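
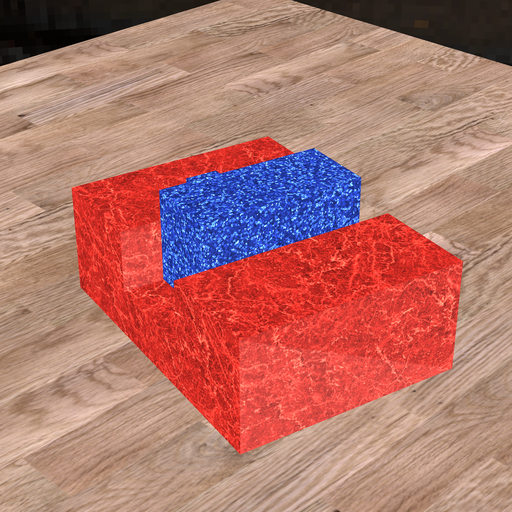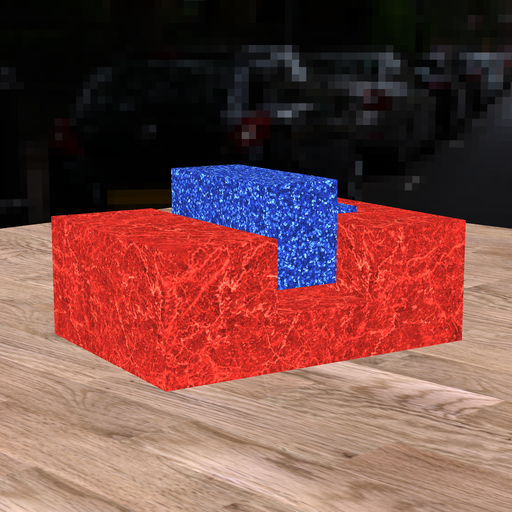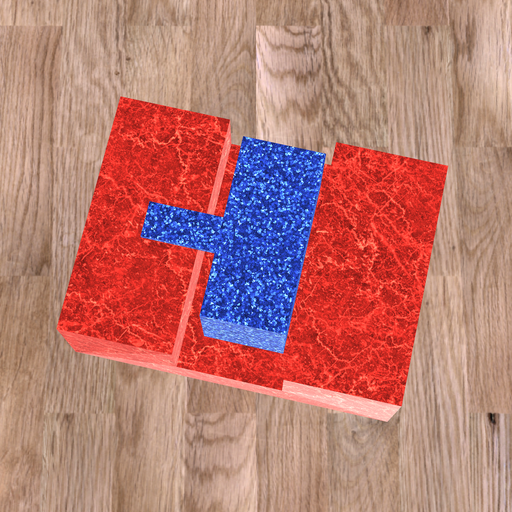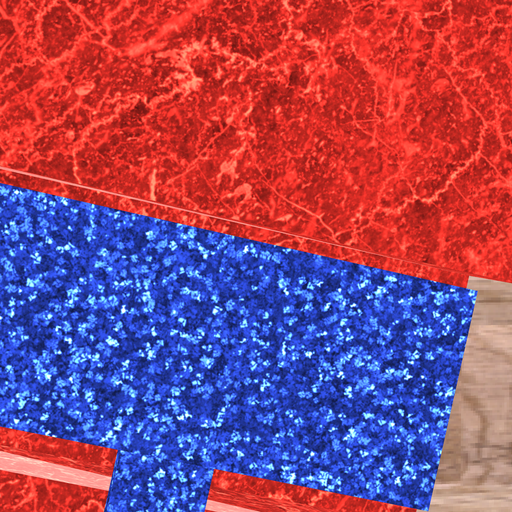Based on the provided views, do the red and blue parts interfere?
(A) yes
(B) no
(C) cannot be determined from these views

(B) no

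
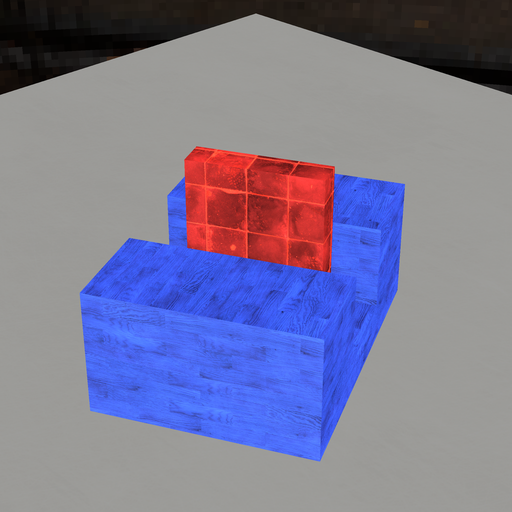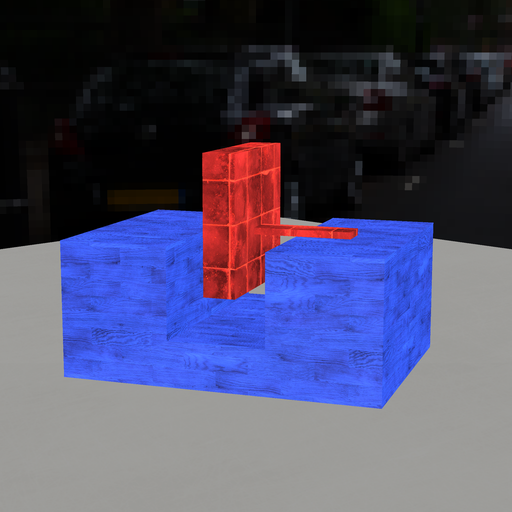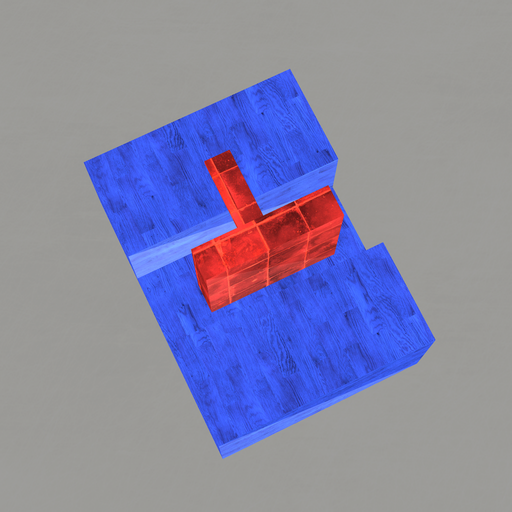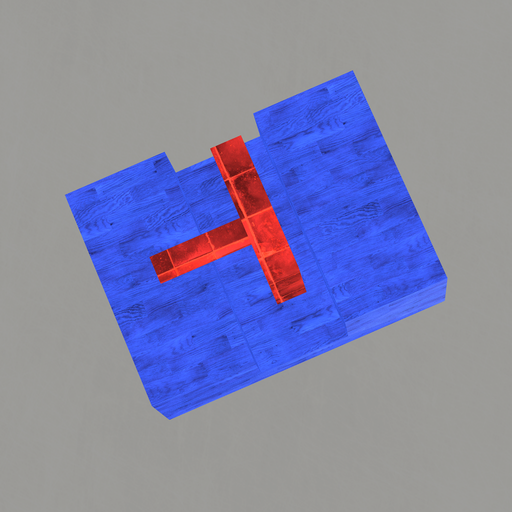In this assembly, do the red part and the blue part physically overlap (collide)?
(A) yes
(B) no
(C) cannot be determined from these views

(B) no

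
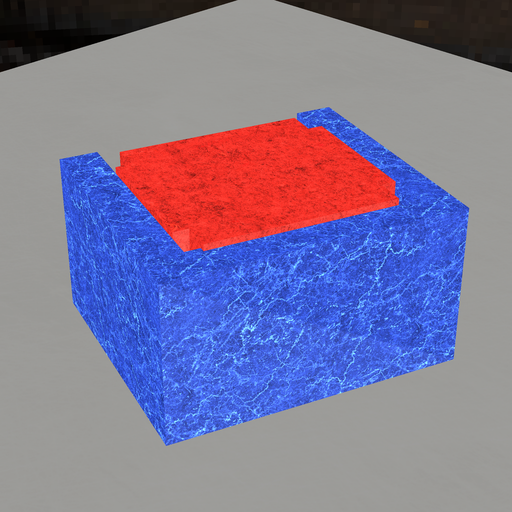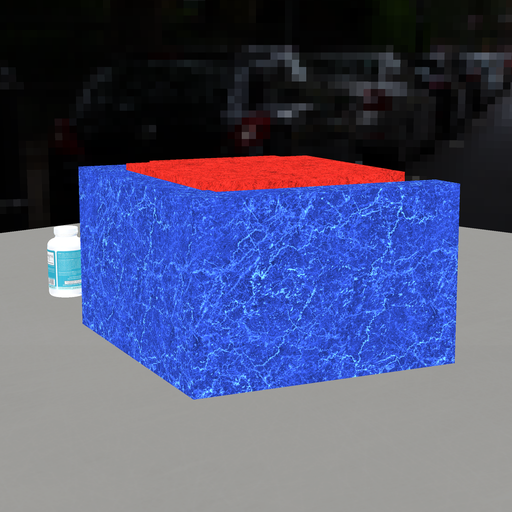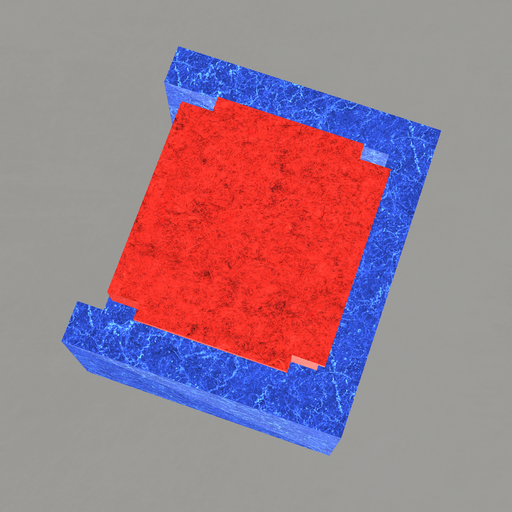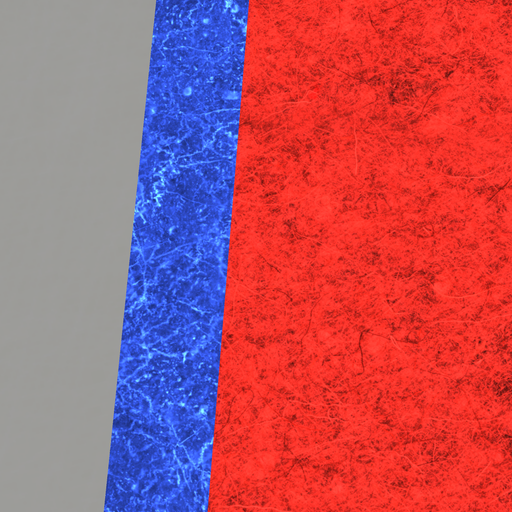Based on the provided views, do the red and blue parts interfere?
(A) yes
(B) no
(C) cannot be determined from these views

(A) yes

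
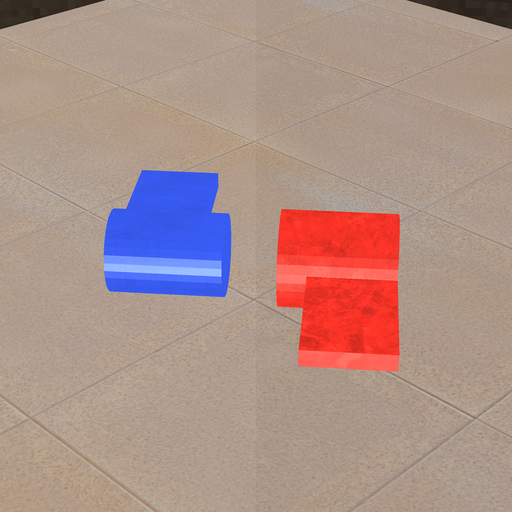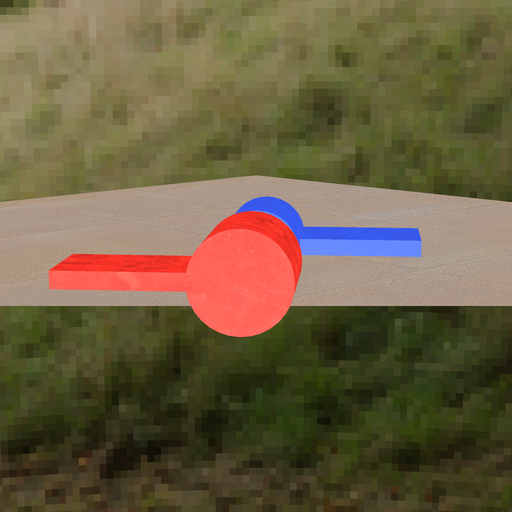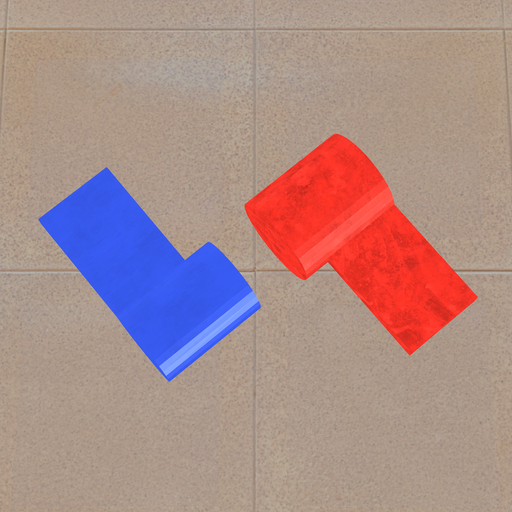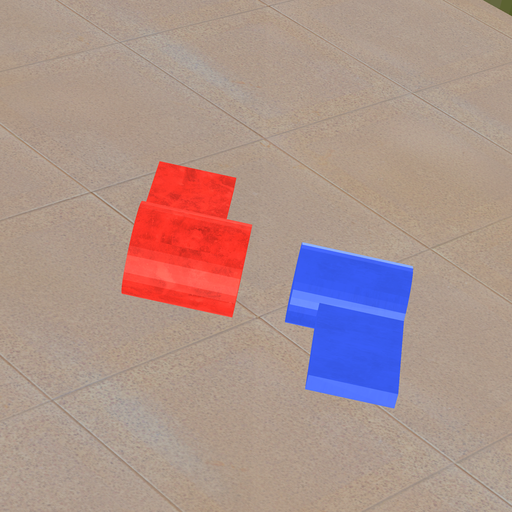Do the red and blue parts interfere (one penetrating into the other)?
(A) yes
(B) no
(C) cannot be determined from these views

(B) no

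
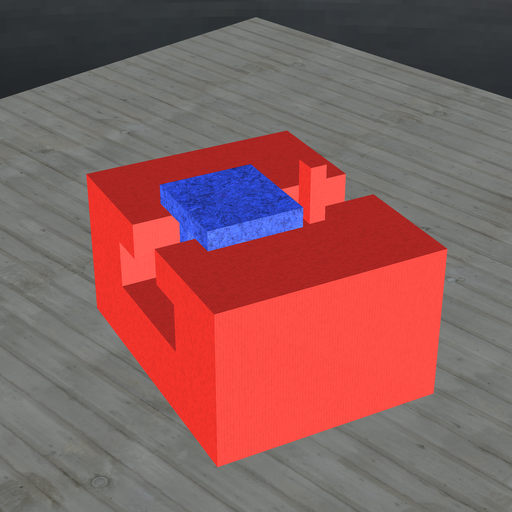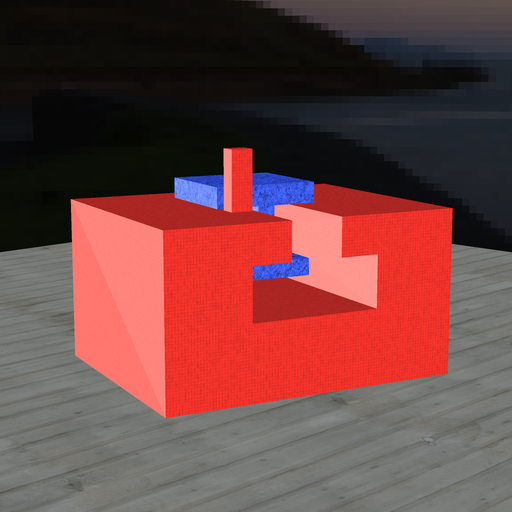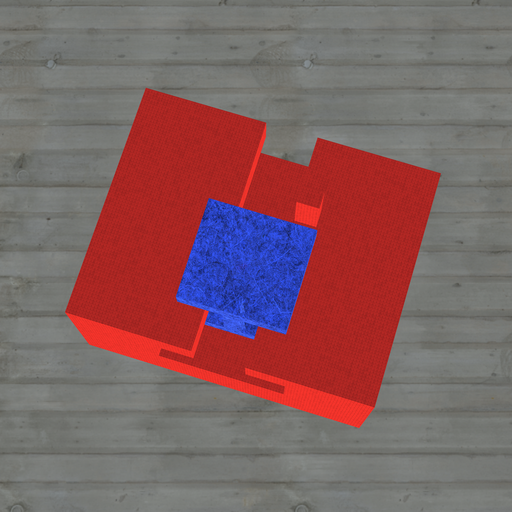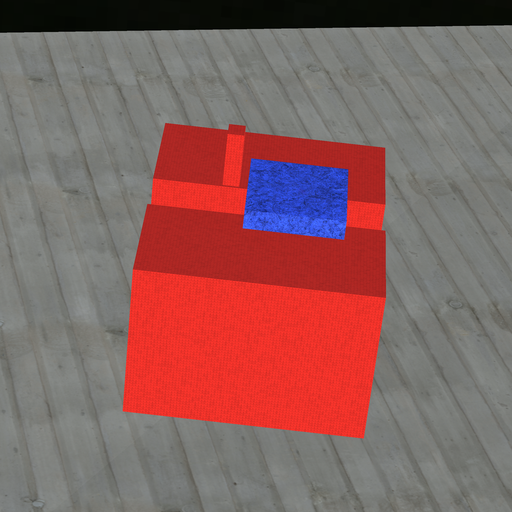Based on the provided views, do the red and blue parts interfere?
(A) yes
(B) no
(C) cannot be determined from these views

(B) no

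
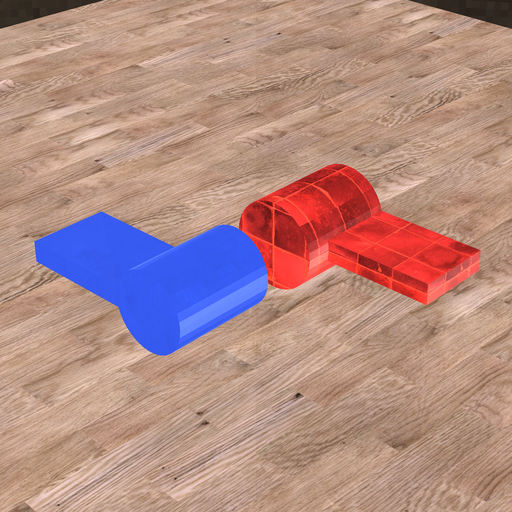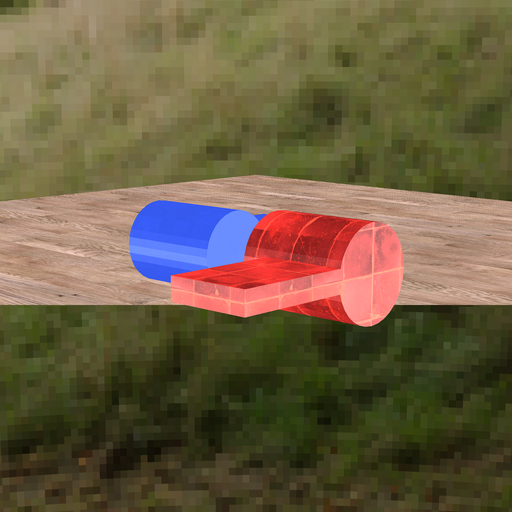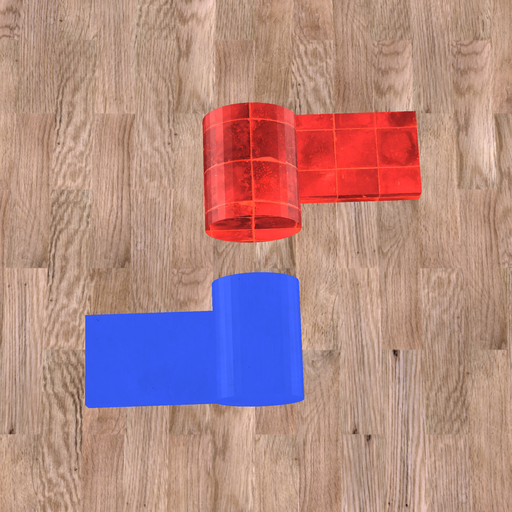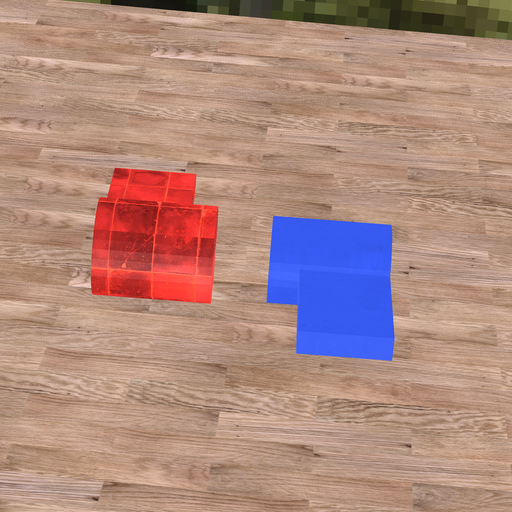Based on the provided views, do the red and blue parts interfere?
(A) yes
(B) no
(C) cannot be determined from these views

(B) no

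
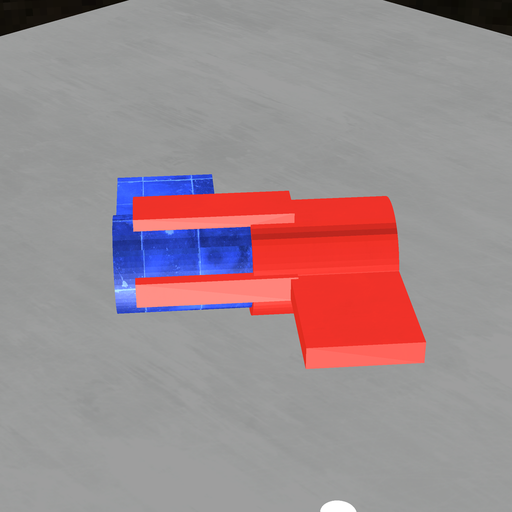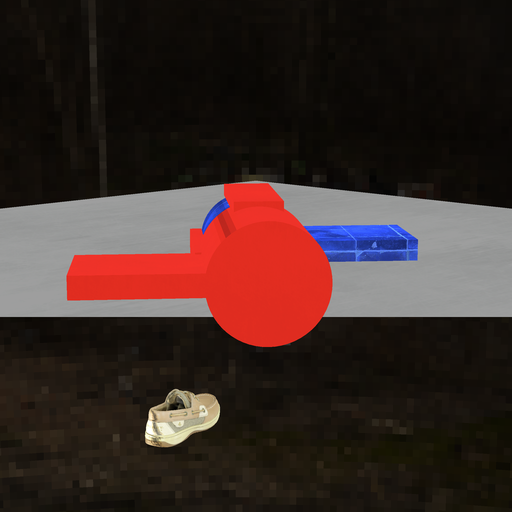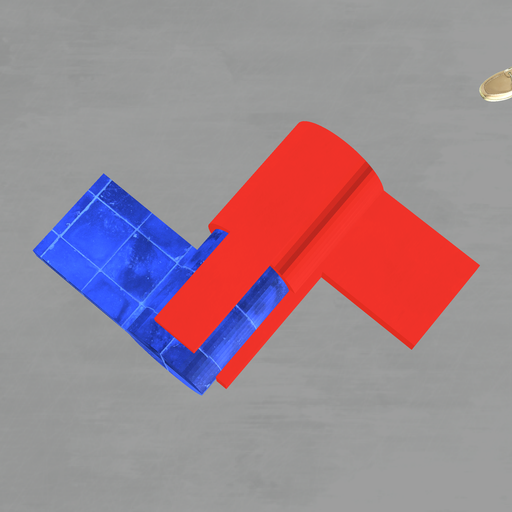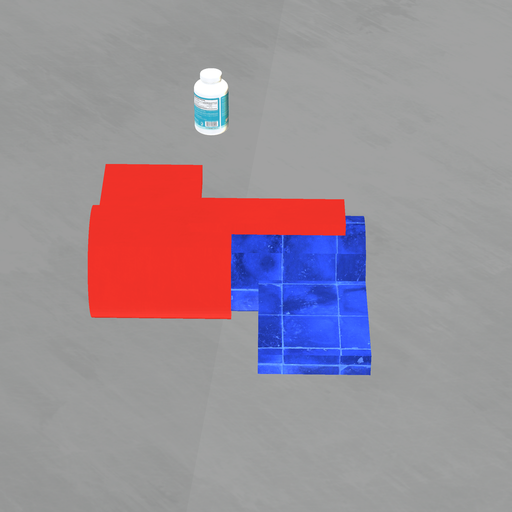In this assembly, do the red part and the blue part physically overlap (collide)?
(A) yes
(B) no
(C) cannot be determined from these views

(A) yes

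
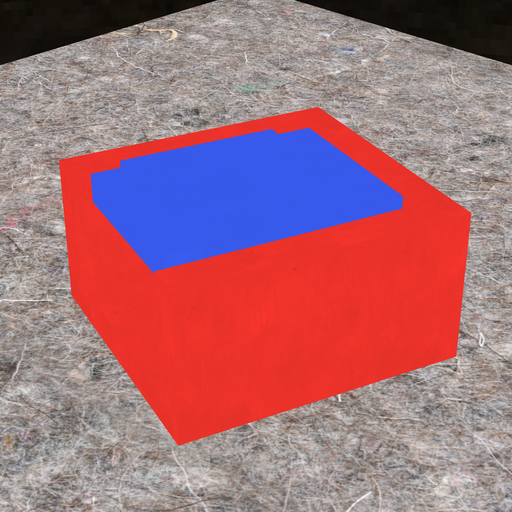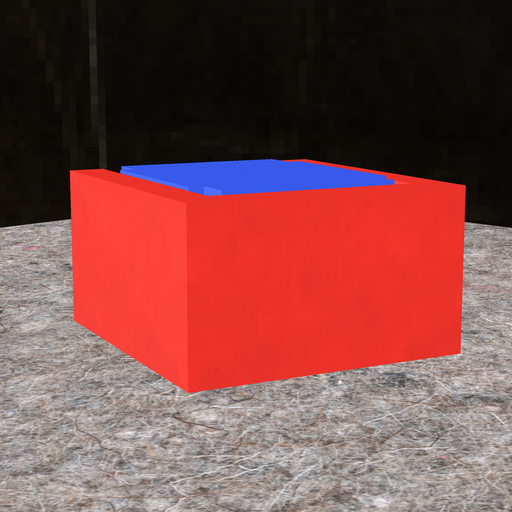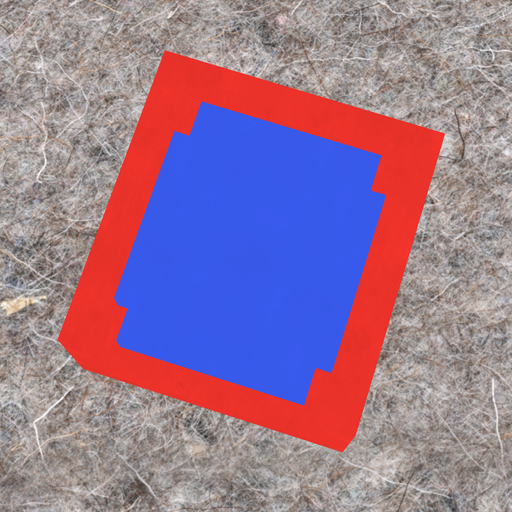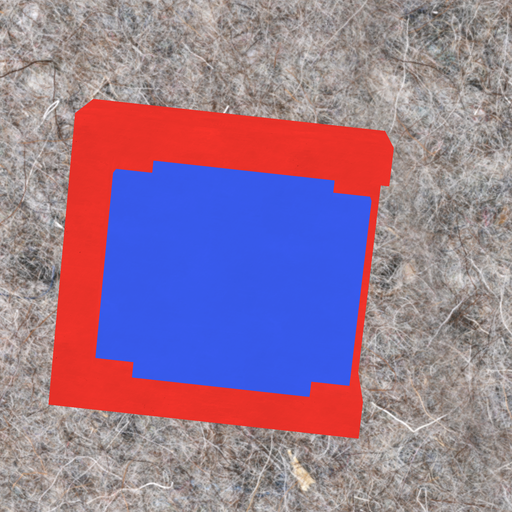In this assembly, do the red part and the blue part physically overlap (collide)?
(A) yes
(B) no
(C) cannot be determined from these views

(B) no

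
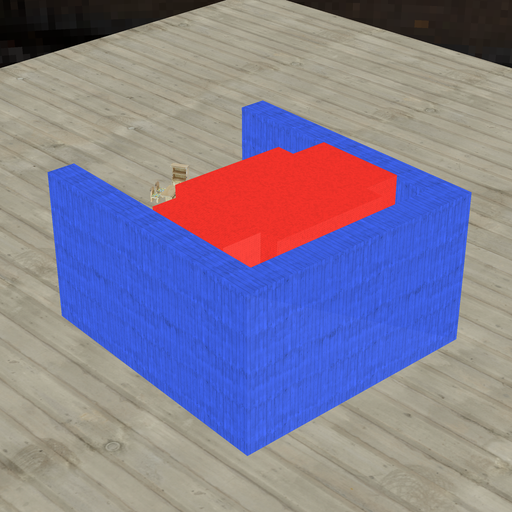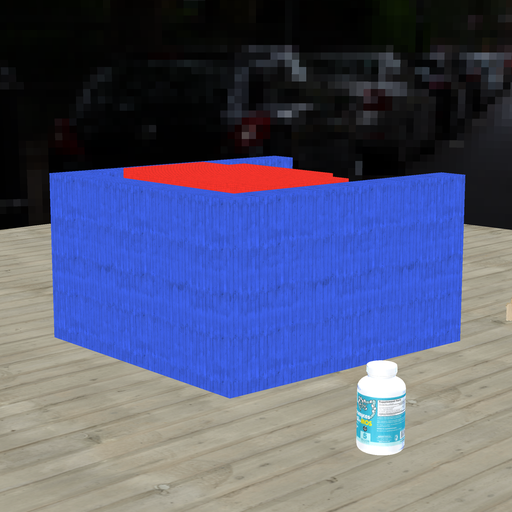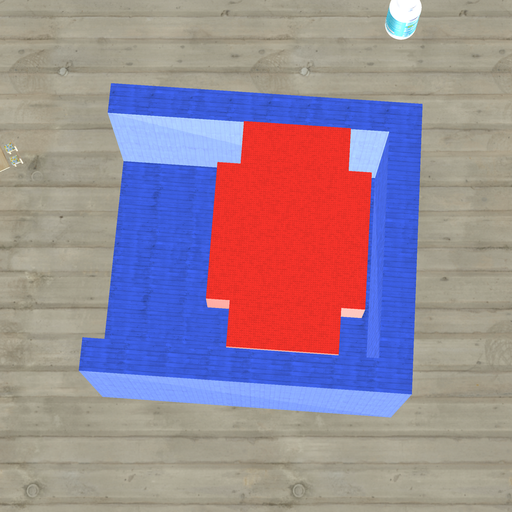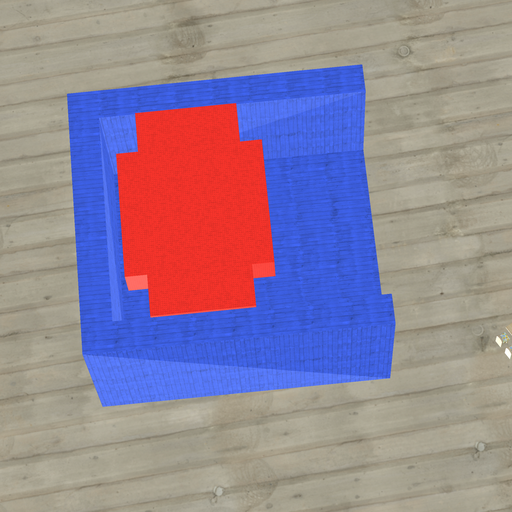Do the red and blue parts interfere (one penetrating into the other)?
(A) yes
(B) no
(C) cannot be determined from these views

(B) no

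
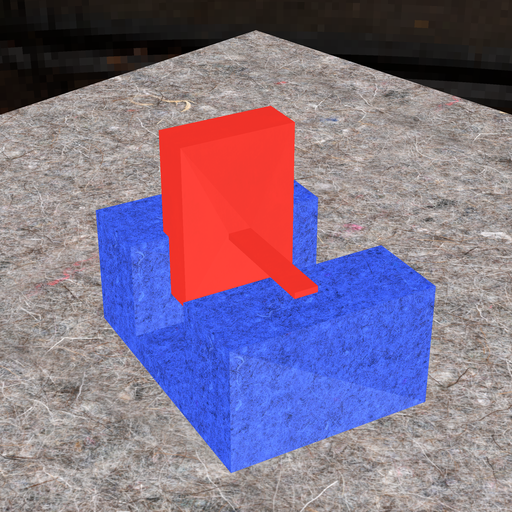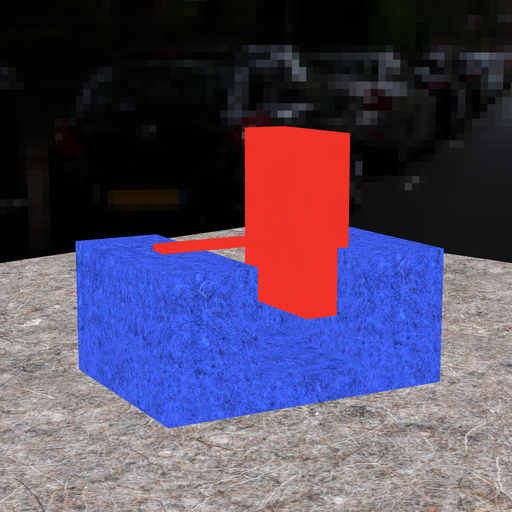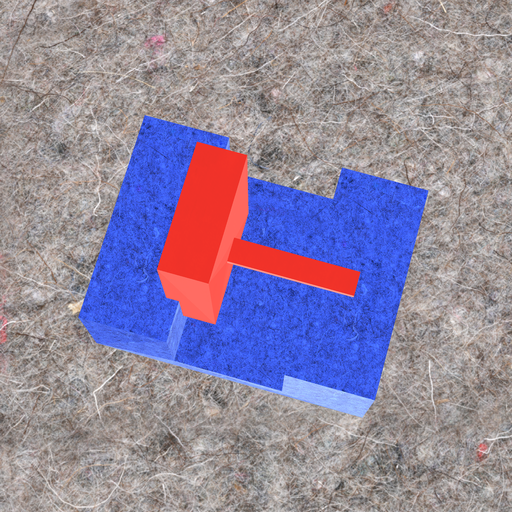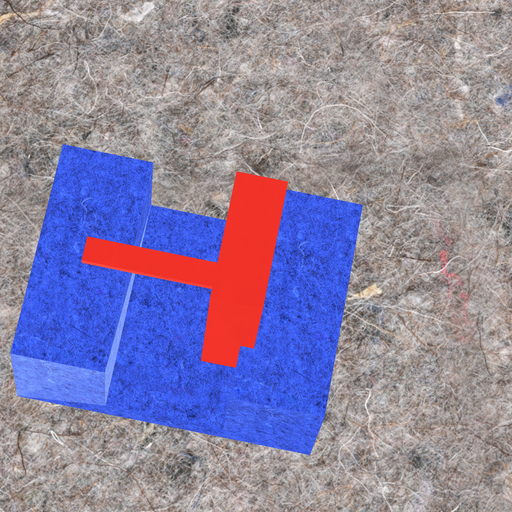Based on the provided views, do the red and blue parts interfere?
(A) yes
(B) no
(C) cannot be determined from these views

(A) yes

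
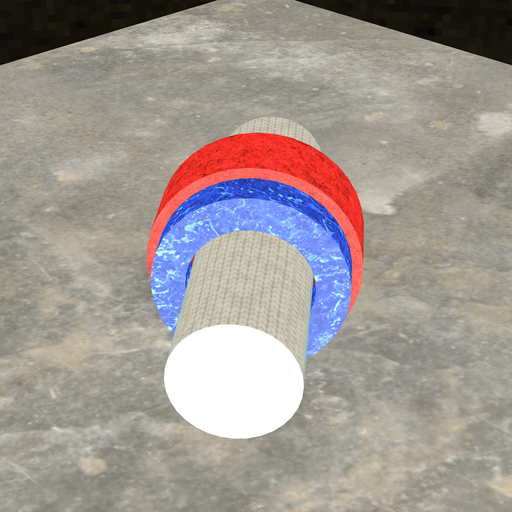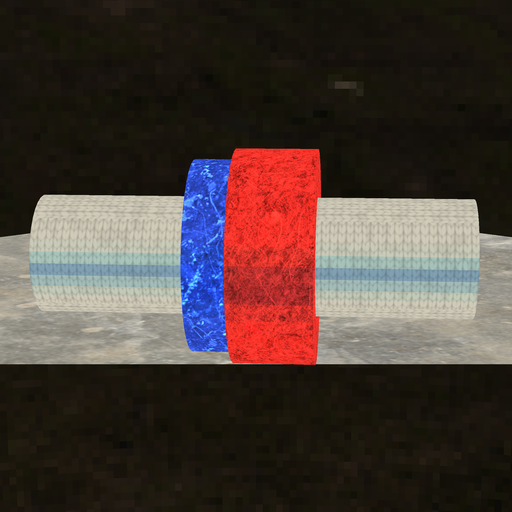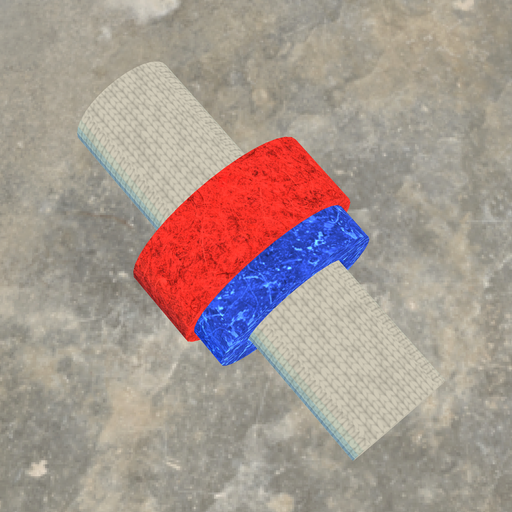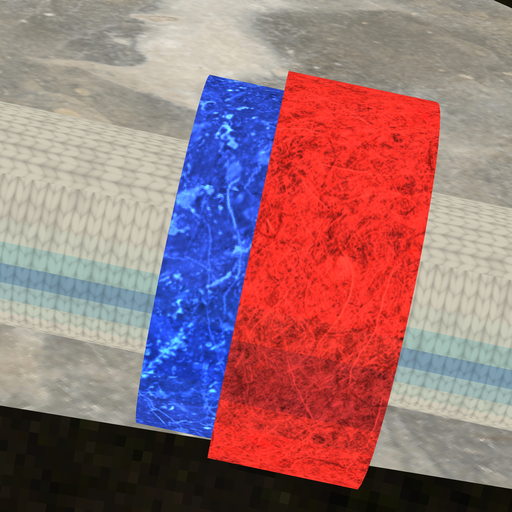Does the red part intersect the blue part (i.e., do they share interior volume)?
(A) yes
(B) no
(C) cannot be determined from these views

(A) yes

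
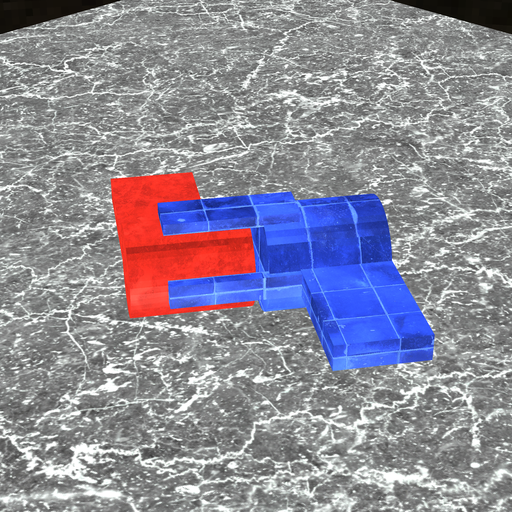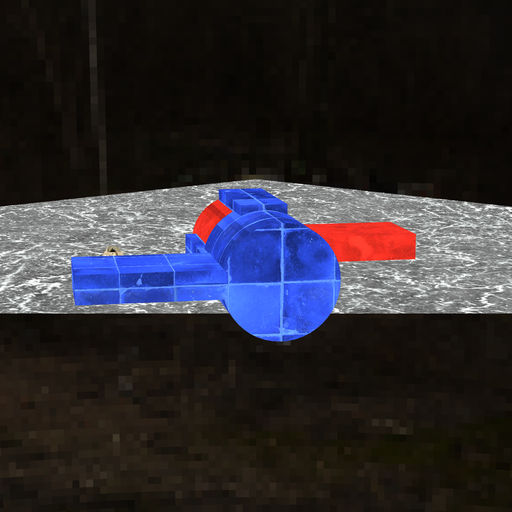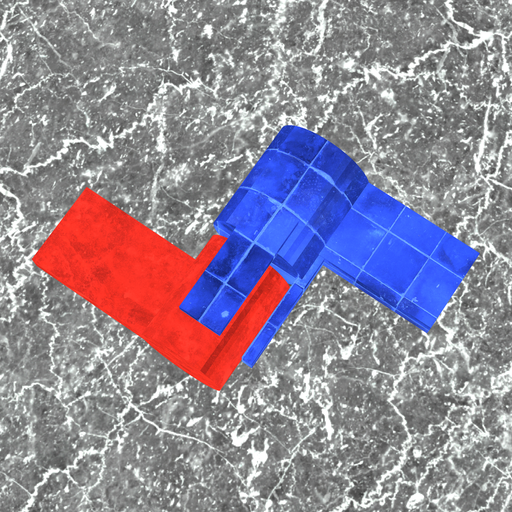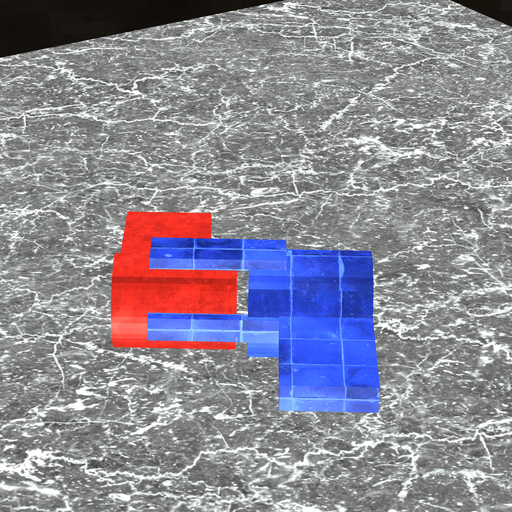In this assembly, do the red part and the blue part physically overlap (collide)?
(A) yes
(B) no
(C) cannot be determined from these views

(B) no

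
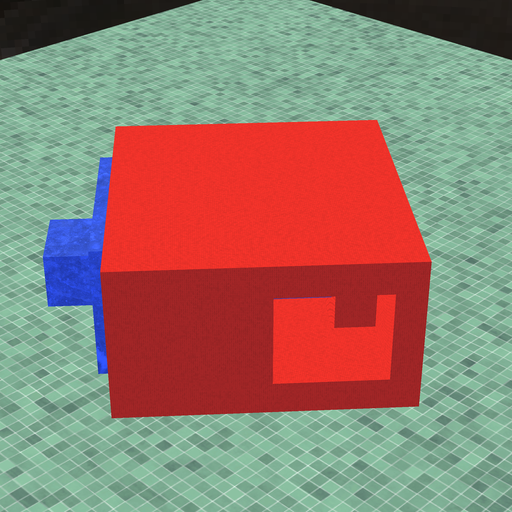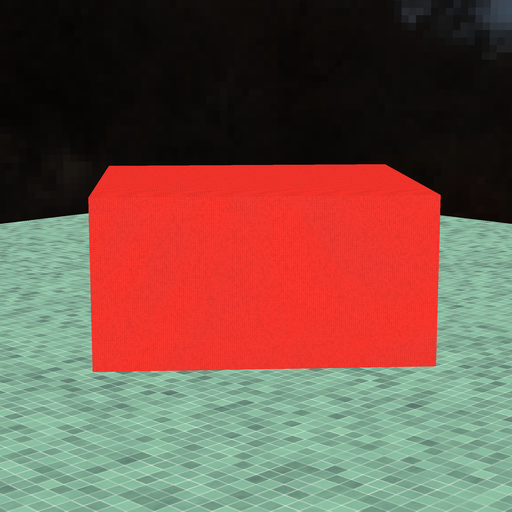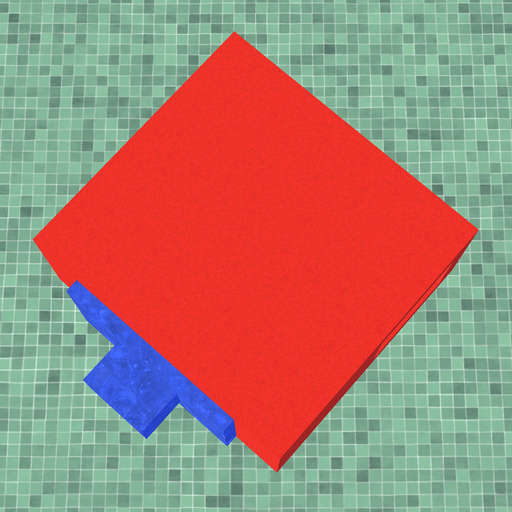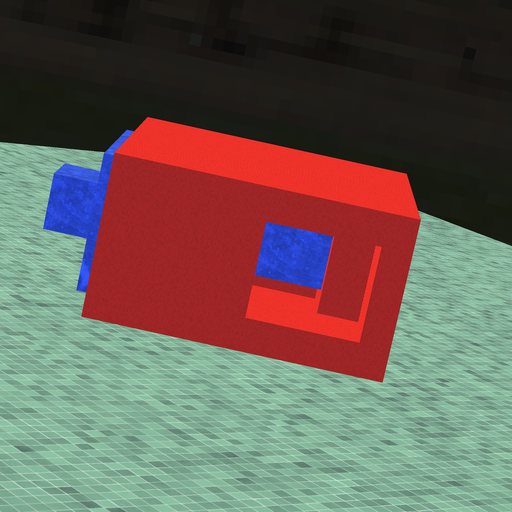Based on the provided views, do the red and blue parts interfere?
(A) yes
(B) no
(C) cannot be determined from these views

(A) yes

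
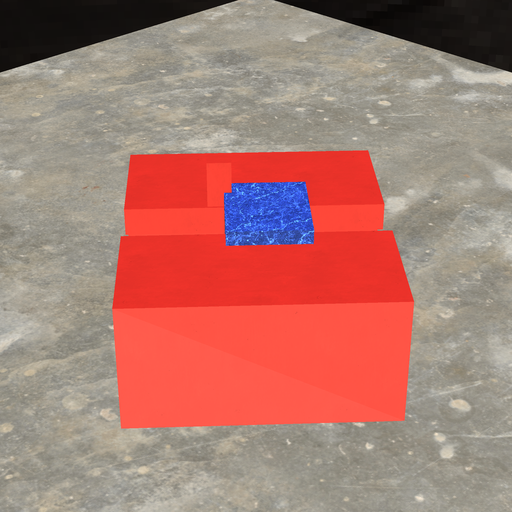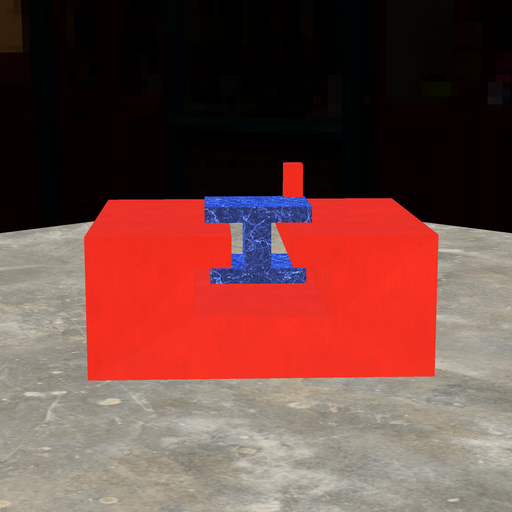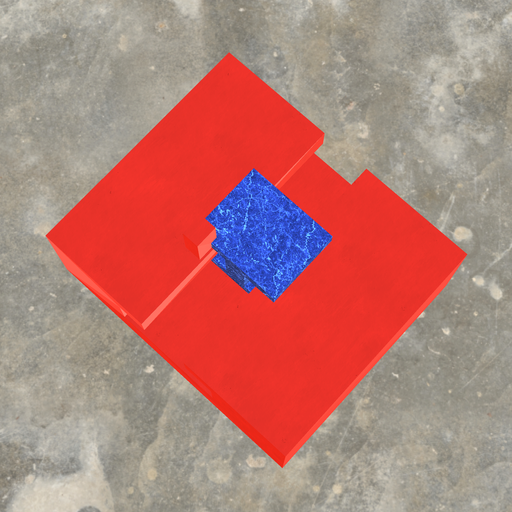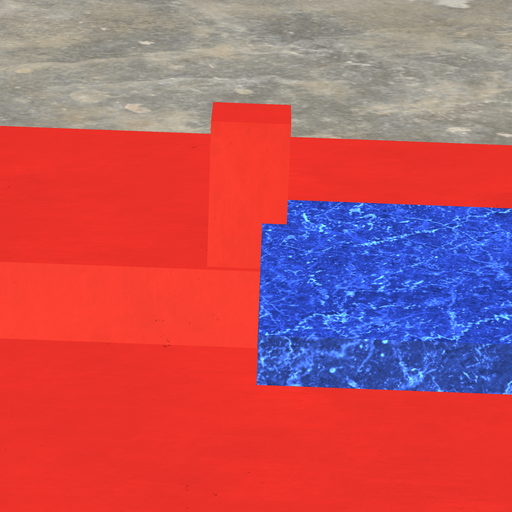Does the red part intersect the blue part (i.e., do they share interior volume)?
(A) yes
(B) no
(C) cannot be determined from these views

(A) yes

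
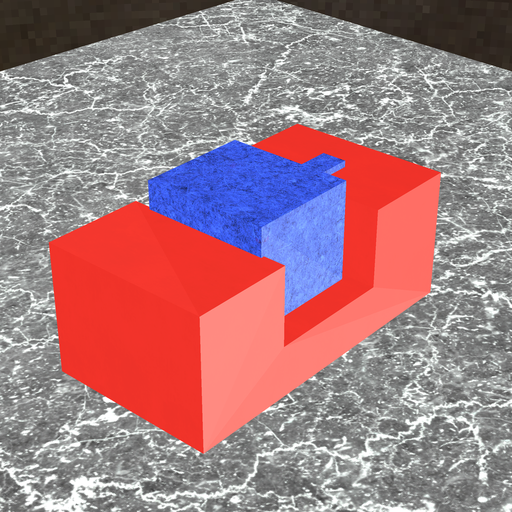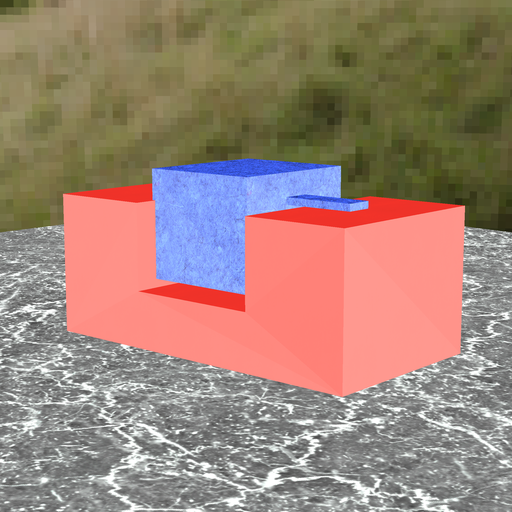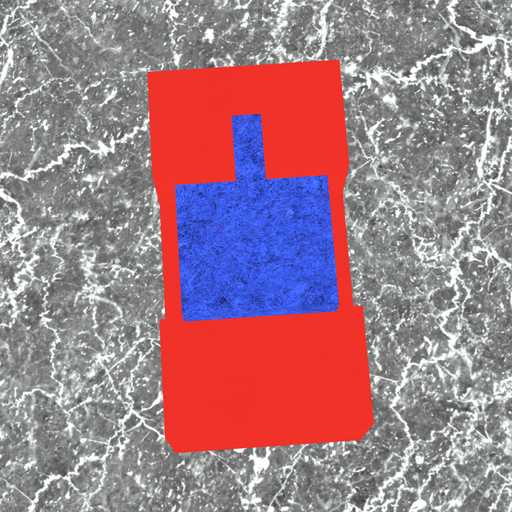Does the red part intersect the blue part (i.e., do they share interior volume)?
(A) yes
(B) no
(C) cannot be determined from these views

(A) yes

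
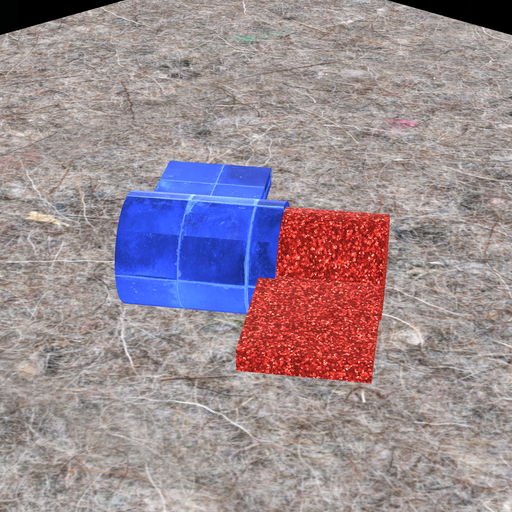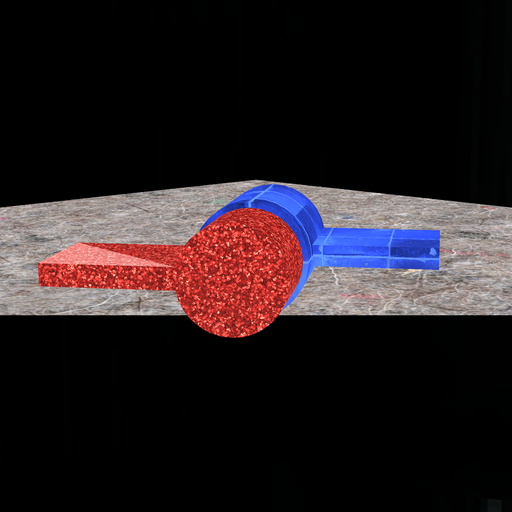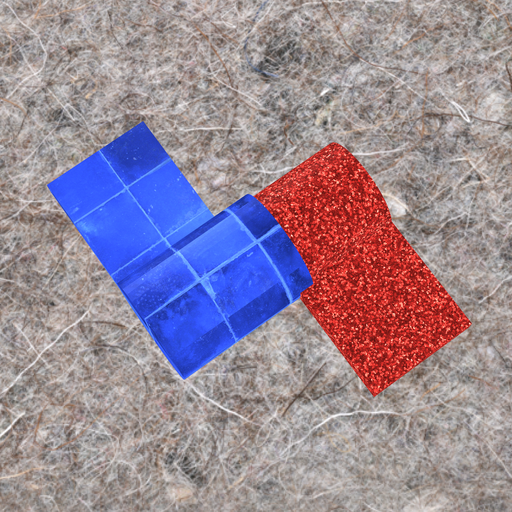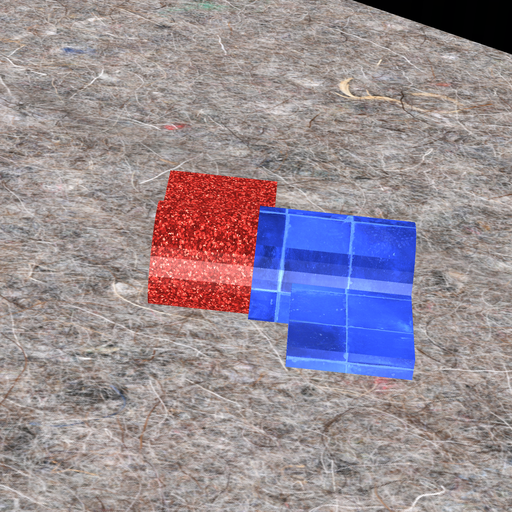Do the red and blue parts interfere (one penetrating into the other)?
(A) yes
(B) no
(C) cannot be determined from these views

(A) yes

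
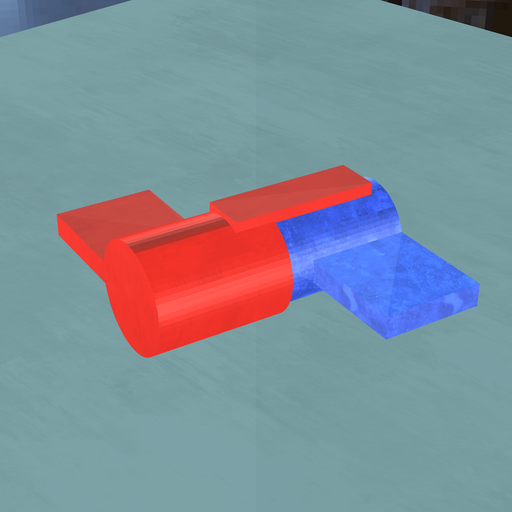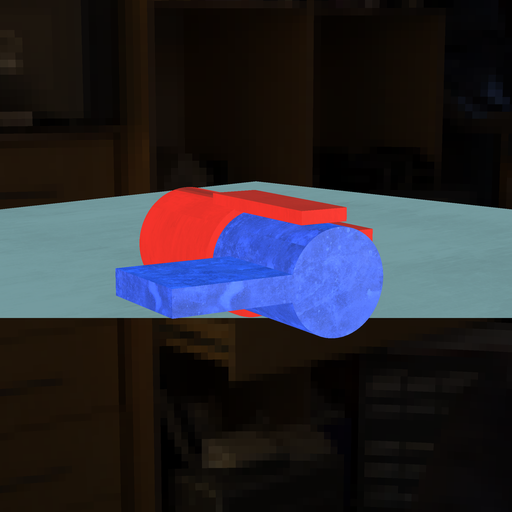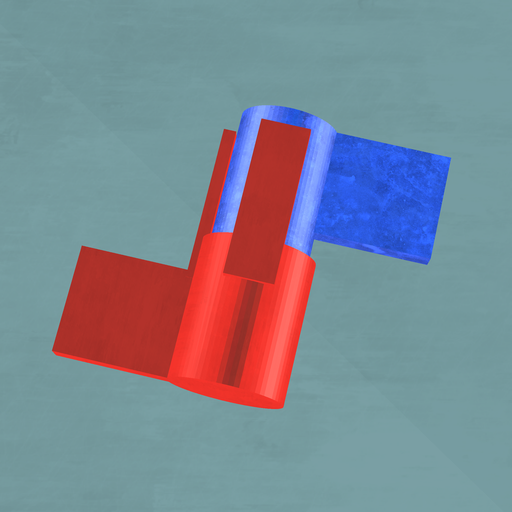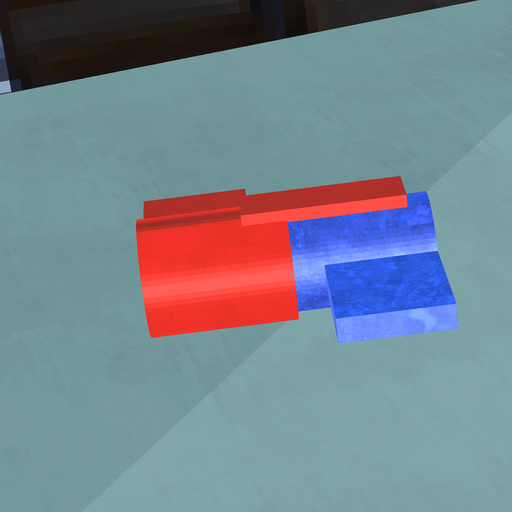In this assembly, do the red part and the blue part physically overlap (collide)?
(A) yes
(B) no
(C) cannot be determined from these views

(A) yes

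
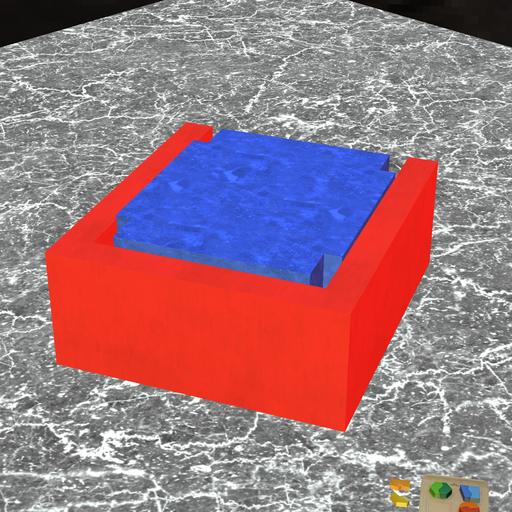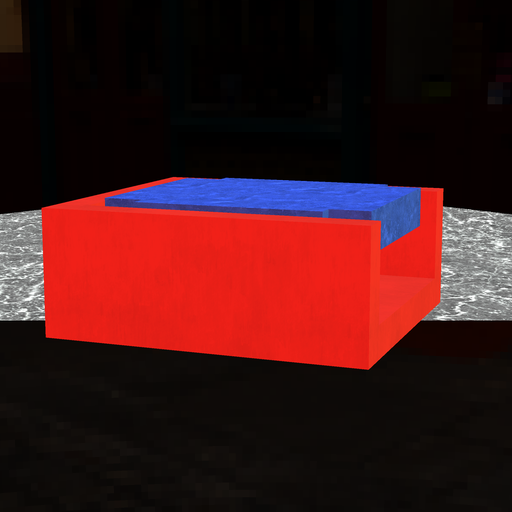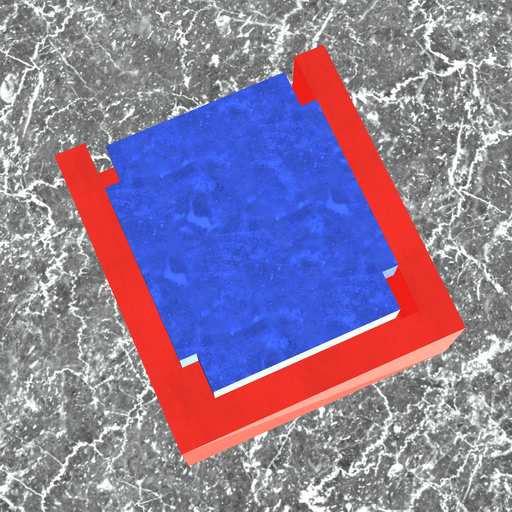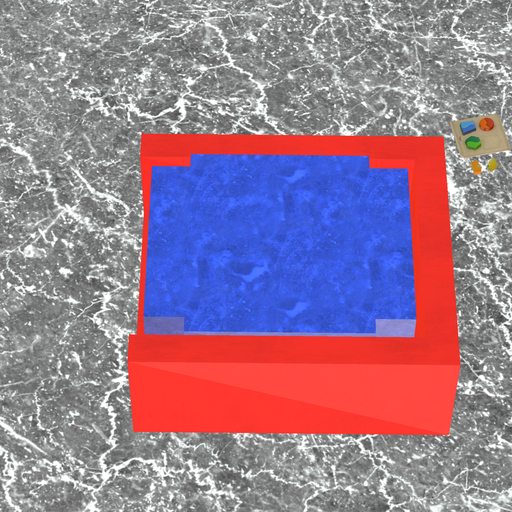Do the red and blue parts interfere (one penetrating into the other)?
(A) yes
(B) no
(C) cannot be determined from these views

(B) no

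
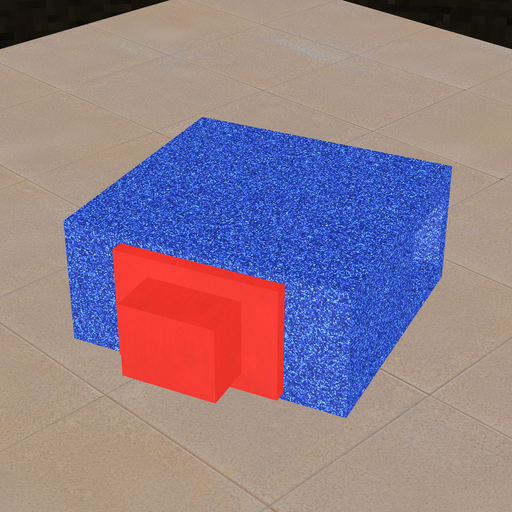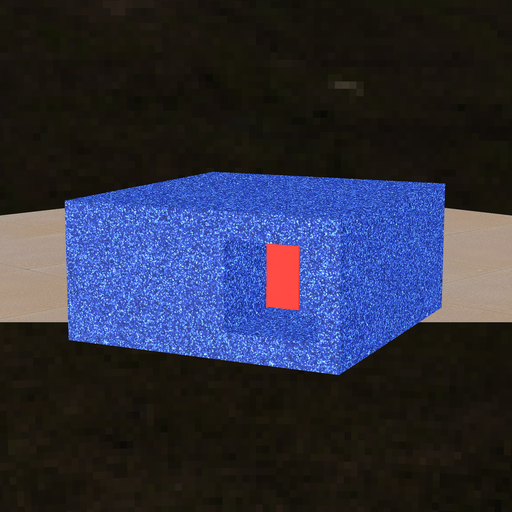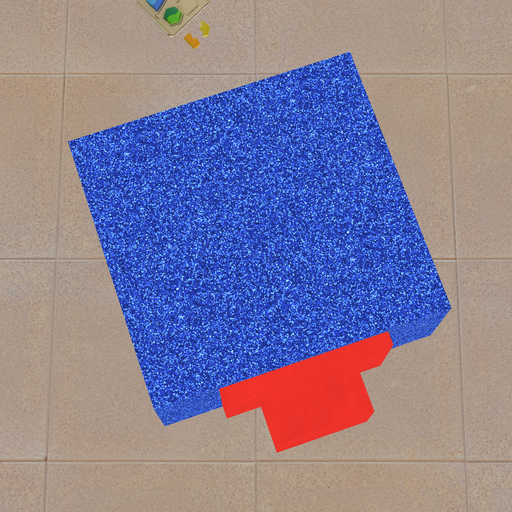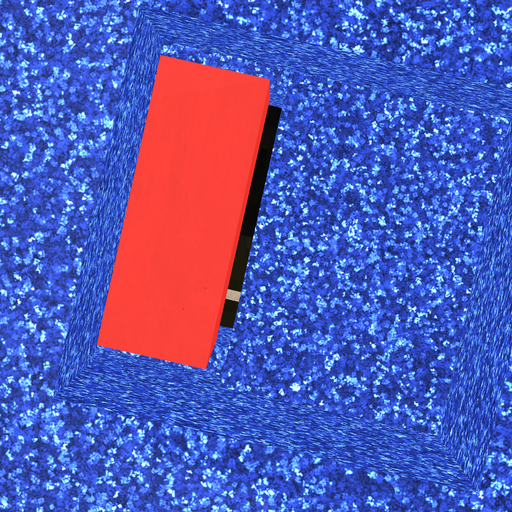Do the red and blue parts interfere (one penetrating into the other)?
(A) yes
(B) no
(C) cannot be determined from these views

(B) no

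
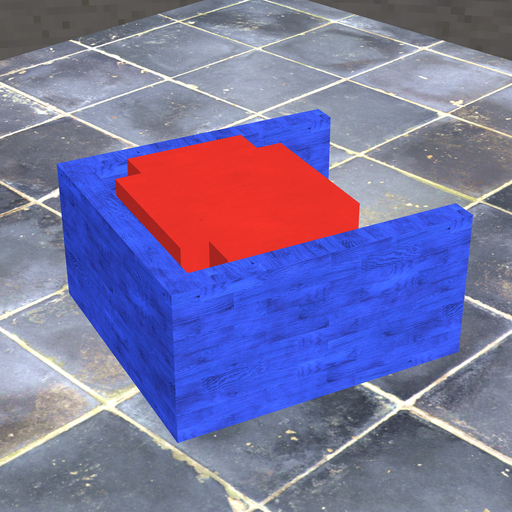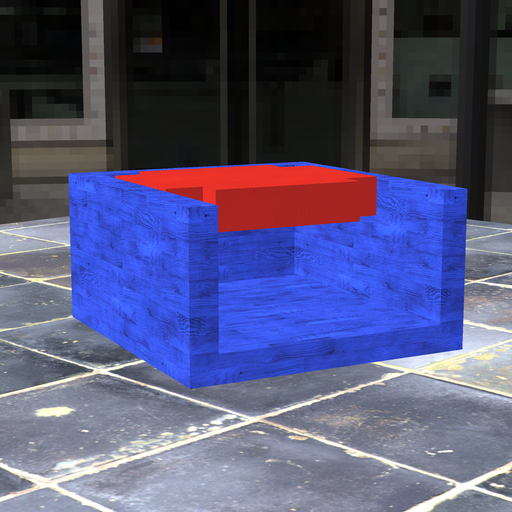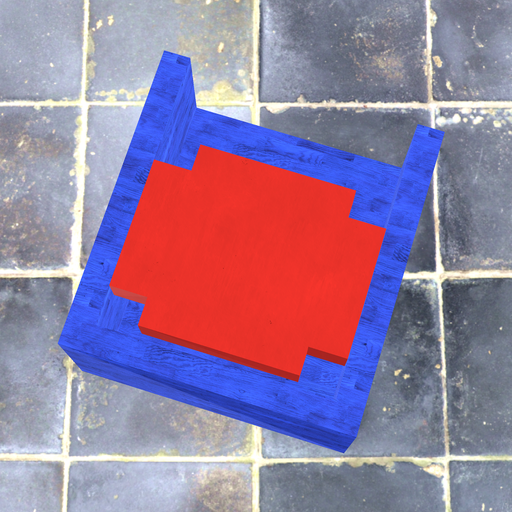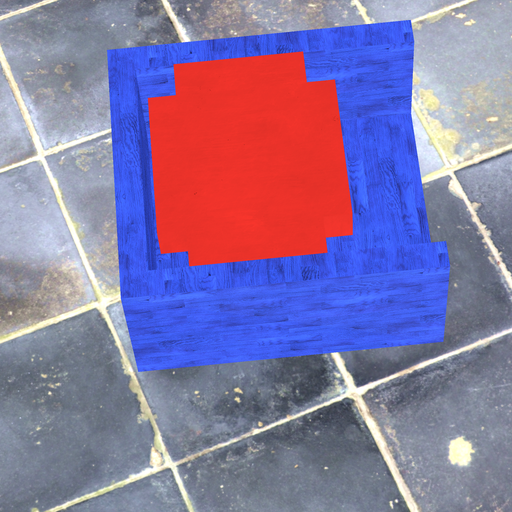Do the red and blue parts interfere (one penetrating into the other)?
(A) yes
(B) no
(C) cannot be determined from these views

(B) no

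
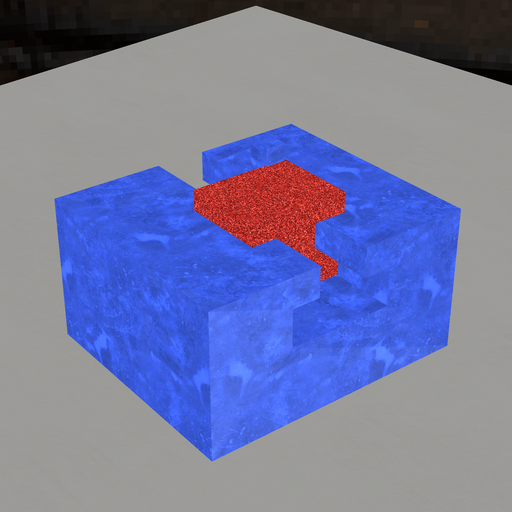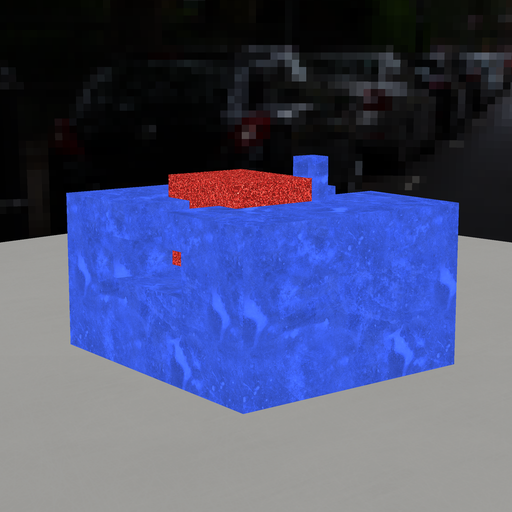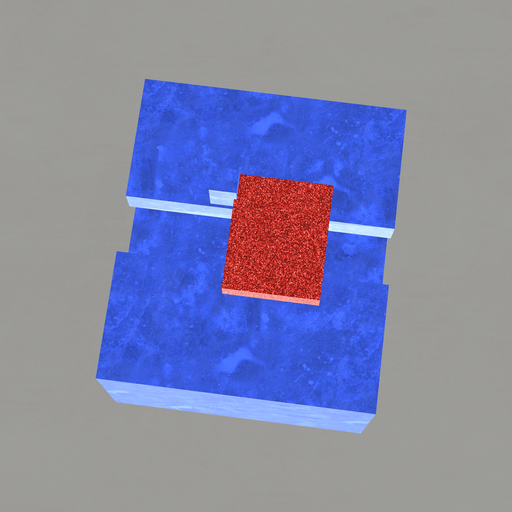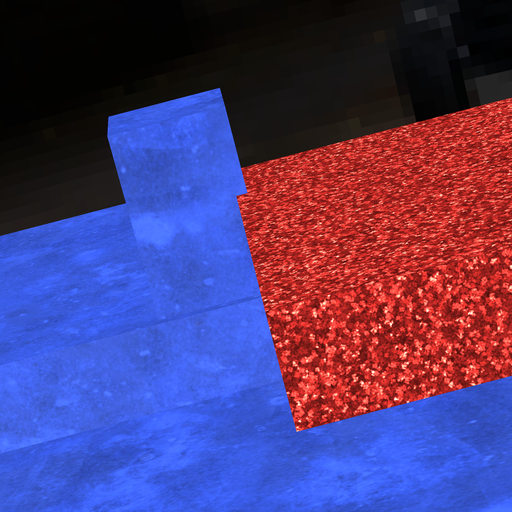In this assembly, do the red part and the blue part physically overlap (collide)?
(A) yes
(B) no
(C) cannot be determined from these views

(A) yes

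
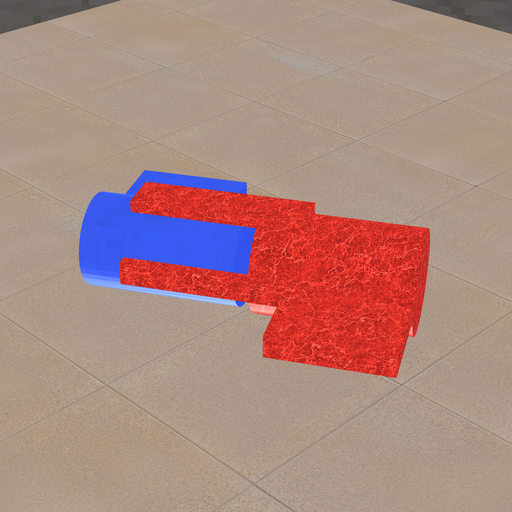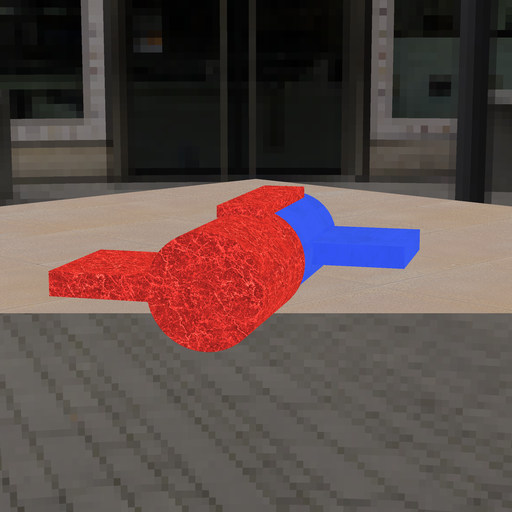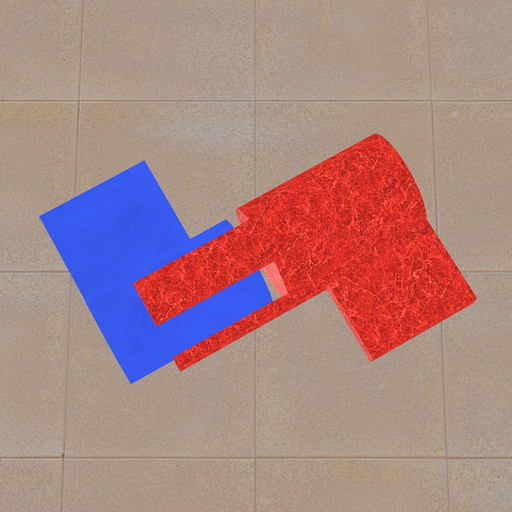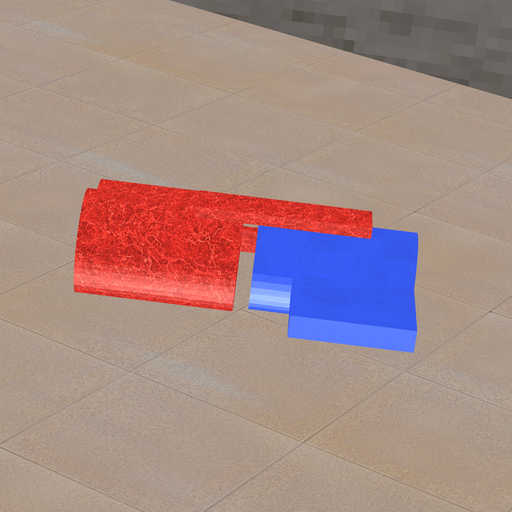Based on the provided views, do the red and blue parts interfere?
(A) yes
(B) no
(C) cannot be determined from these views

(B) no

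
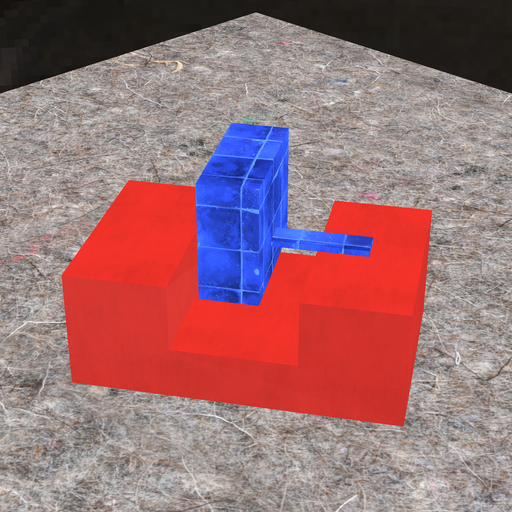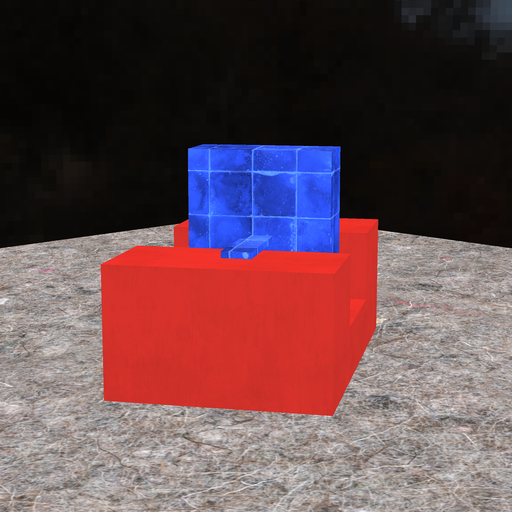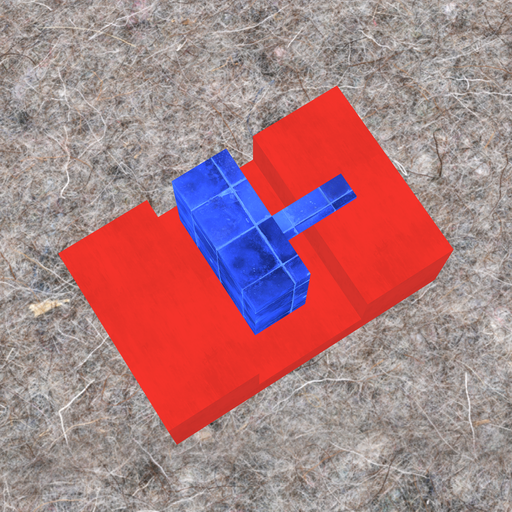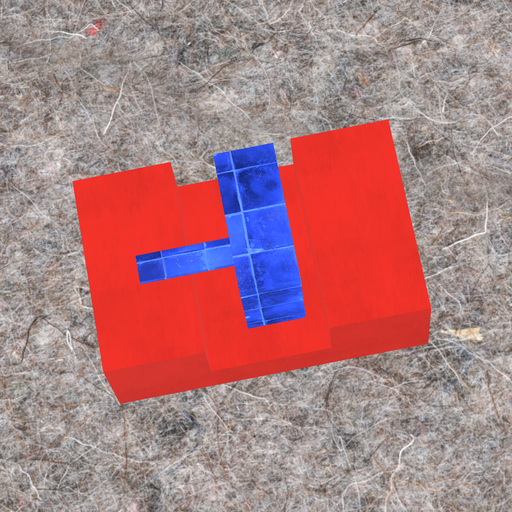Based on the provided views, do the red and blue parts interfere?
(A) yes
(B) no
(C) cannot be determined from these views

(B) no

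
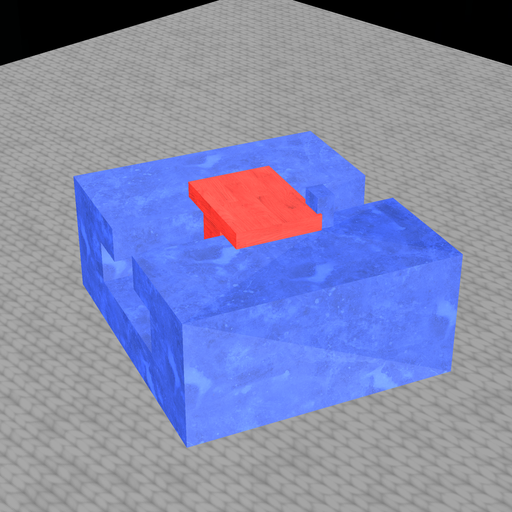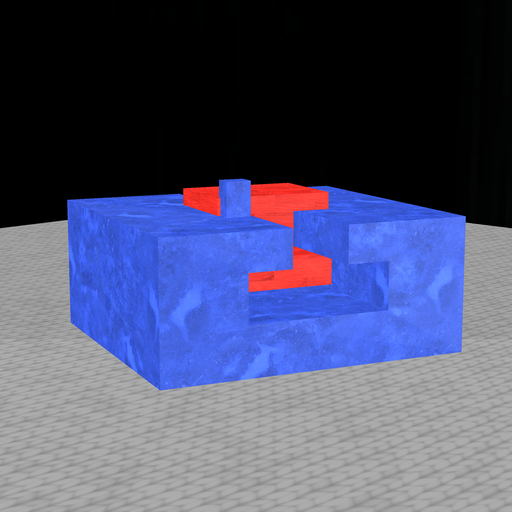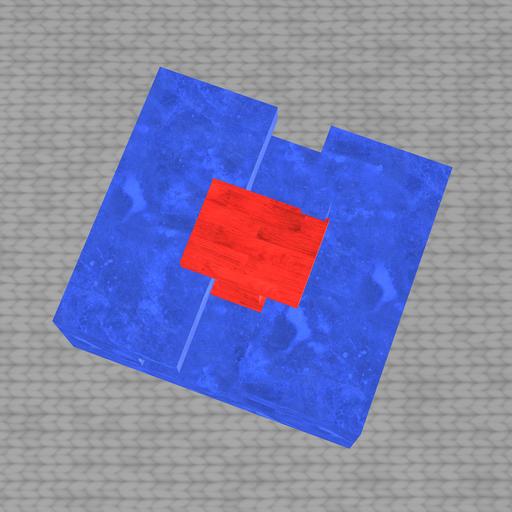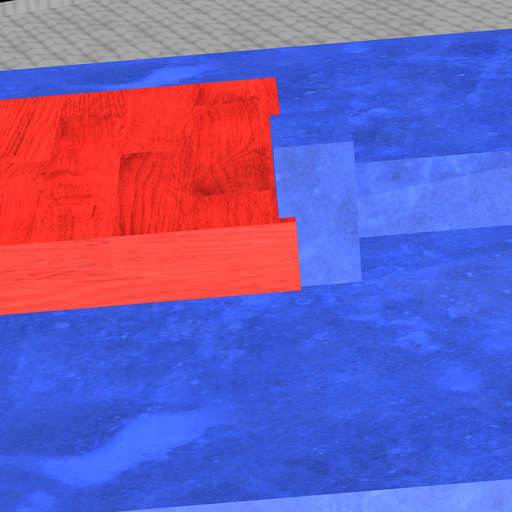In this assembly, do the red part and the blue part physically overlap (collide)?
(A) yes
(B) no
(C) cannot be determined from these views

(A) yes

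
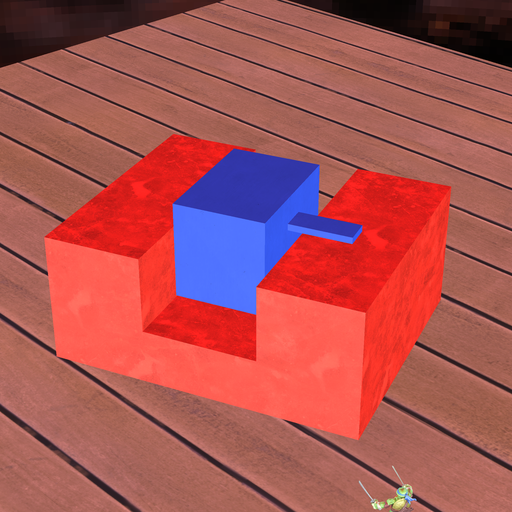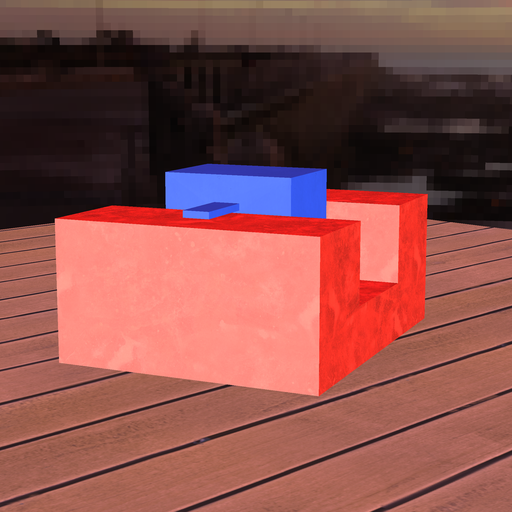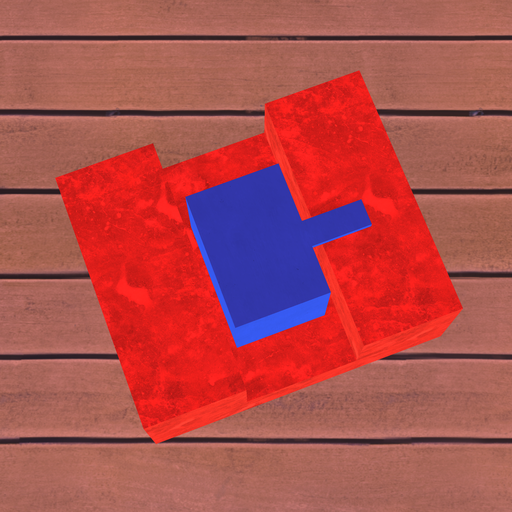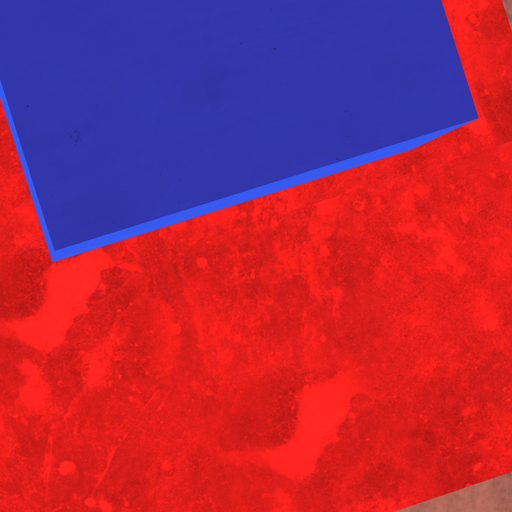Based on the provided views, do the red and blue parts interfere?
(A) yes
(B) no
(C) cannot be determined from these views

(B) no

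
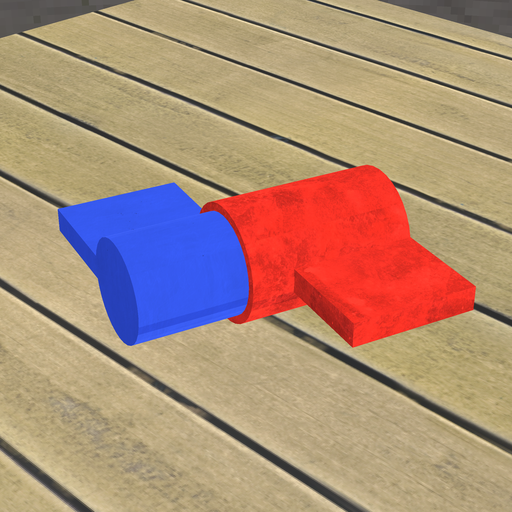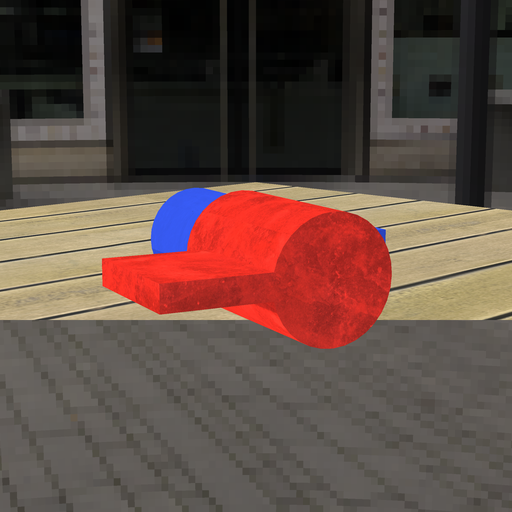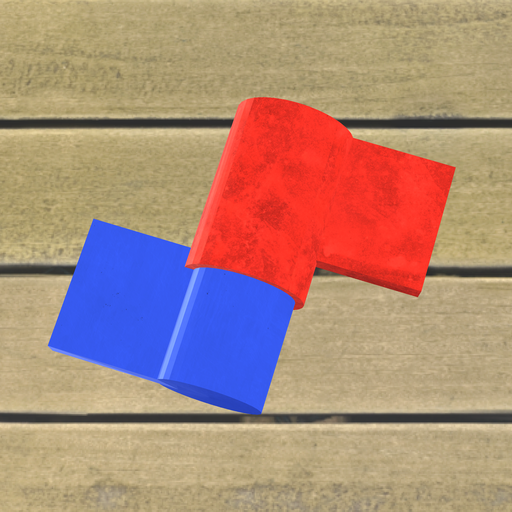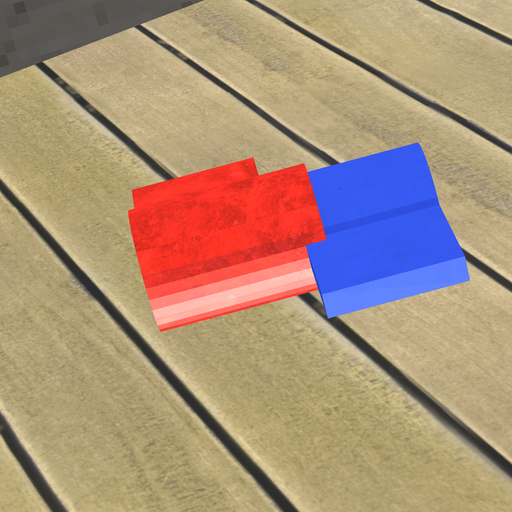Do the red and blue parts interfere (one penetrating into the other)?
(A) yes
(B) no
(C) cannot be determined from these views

(A) yes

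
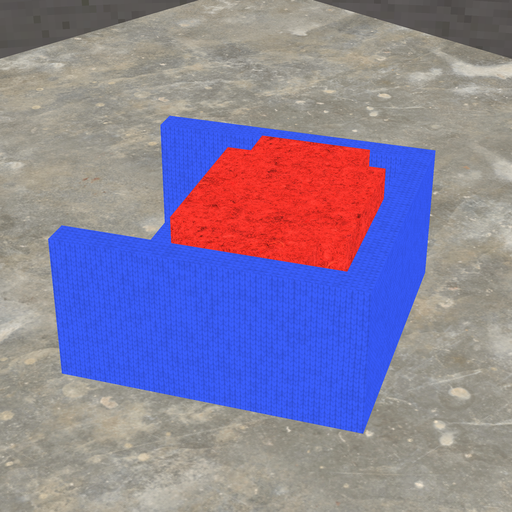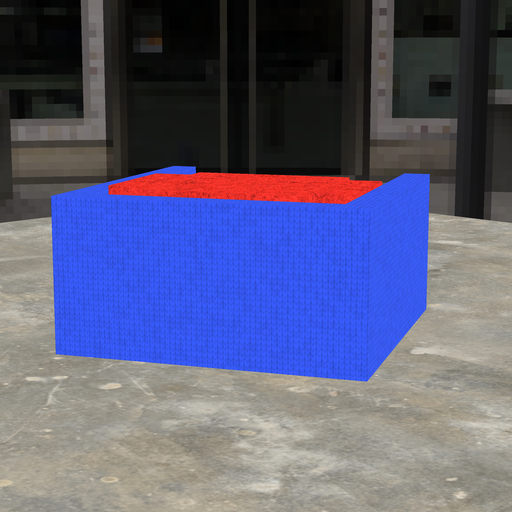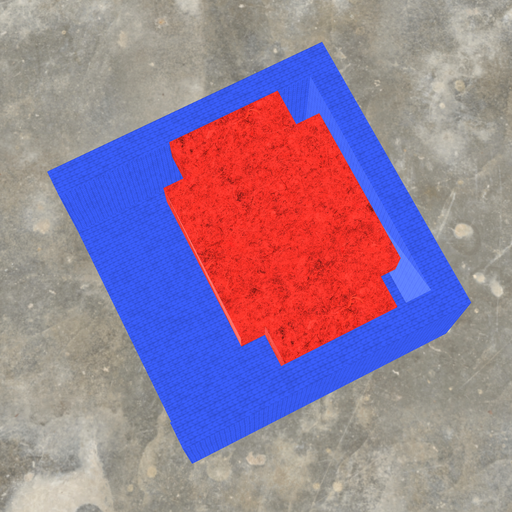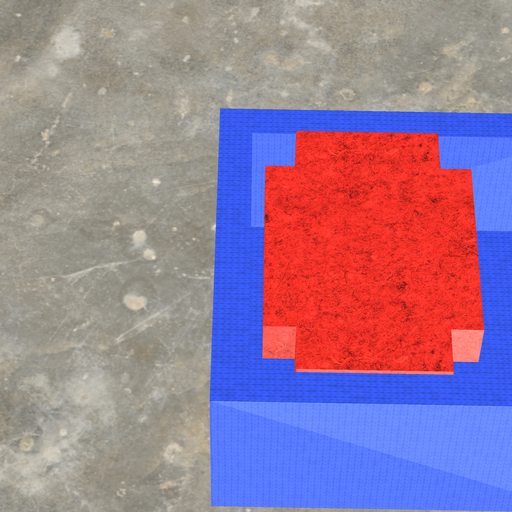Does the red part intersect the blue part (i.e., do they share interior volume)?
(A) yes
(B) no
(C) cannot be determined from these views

(B) no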